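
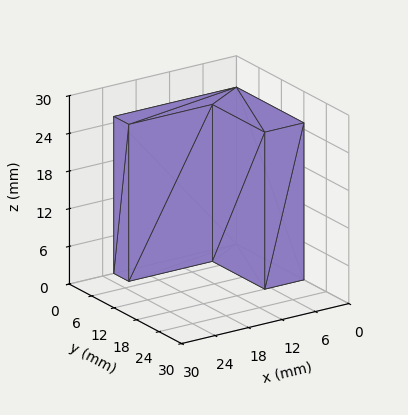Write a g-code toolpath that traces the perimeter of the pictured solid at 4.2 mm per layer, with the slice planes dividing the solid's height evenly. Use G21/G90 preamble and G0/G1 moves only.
Reading the render: the shape is an L-shaped prism: outer 22 × 18 mm, arm thicknesses ≈ 4 mm (horizontal) and 7 mm (vertical), extruded 25 mm in z (dimensions read to the nearest mm from the axis ticks). For the g-code, the solid's height is divided into equal slices at the stated Δz and each level perimeter traced with G1 moves after a G0 lift.

; perimeter-only toolpath
G21 ; units = mm
G90 ; absolute positioning
G28 ; home
; layer 1
G0 Z4.2
G0 X0.0 Y0.0
G1 X22.0 Y0.0
G1 X22.0 Y4.0
G1 X7.0 Y4.0
G1 X7.0 Y18.0
G1 X0.0 Y18.0
G1 X0.0 Y0.0
; layer 2
G0 Z8.3
G0 X0.0 Y0.0
G1 X22.0 Y0.0
G1 X22.0 Y4.0
G1 X7.0 Y4.0
G1 X7.0 Y18.0
G1 X0.0 Y18.0
G1 X0.0 Y0.0
; layer 3
G0 Z12.5
G0 X0.0 Y0.0
G1 X22.0 Y0.0
G1 X22.0 Y4.0
G1 X7.0 Y4.0
G1 X7.0 Y18.0
G1 X0.0 Y18.0
G1 X0.0 Y0.0
; layer 4
G0 Z16.7
G0 X0.0 Y0.0
G1 X22.0 Y0.0
G1 X22.0 Y4.0
G1 X7.0 Y4.0
G1 X7.0 Y18.0
G1 X0.0 Y18.0
G1 X0.0 Y0.0
; layer 5
G0 Z20.8
G0 X0.0 Y0.0
G1 X22.0 Y0.0
G1 X22.0 Y4.0
G1 X7.0 Y4.0
G1 X7.0 Y18.0
G1 X0.0 Y18.0
G1 X0.0 Y0.0
; layer 6
G0 Z25.0
G0 X0.0 Y0.0
G1 X22.0 Y0.0
G1 X22.0 Y4.0
G1 X7.0 Y4.0
G1 X7.0 Y18.0
G1 X0.0 Y18.0
G1 X0.0 Y0.0
M2 ; end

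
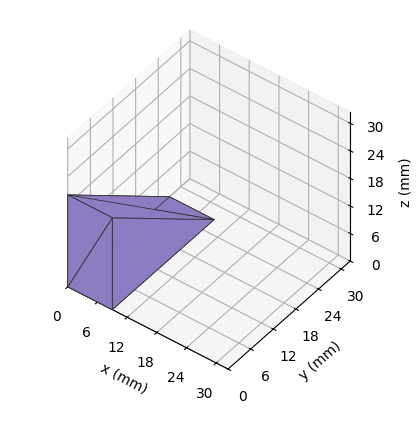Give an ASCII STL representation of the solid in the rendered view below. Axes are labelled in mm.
Reading the render: the shape is a wedge (ramp): 9 × 27 mm base, rising to 20 mm along the y=0 edge and sloping linearly to z=0 at y=27 (dimensions read to the nearest mm from the axis ticks). For the STL, each face is triangulated and given an outward normal.

solid part
  facet normal 0.0000 0.0000 -1.0000
    outer loop
      vertex 9.00 27.00 0.00
      vertex 9.00 0.00 0.00
      vertex 0.00 0.00 0.00
    endloop
  endfacet
  facet normal 0.0000 0.0000 -1.0000
    outer loop
      vertex 0.00 27.00 0.00
      vertex 9.00 27.00 0.00
      vertex 0.00 0.00 0.00
    endloop
  endfacet
  facet normal 0.0000 -1.0000 0.0000
    outer loop
      vertex 0.00 0.00 0.00
      vertex 9.00 0.00 0.00
      vertex 9.00 0.00 20.00
    endloop
  endfacet
  facet normal 0.0000 -1.0000 0.0000
    outer loop
      vertex 0.00 0.00 0.00
      vertex 9.00 0.00 20.00
      vertex 0.00 0.00 20.00
    endloop
  endfacet
  facet normal 0.0000 0.5952 0.8036
    outer loop
      vertex 0.00 0.00 20.00
      vertex 9.00 0.00 20.00
      vertex 9.00 27.00 0.00
    endloop
  endfacet
  facet normal 0.0000 0.5952 0.8036
    outer loop
      vertex 0.00 0.00 20.00
      vertex 9.00 27.00 0.00
      vertex 0.00 27.00 0.00
    endloop
  endfacet
  facet normal -1.0000 0.0000 0.0000
    outer loop
      vertex 0.00 0.00 20.00
      vertex 0.00 27.00 0.00
      vertex 0.00 0.00 0.00
    endloop
  endfacet
  facet normal 1.0000 0.0000 0.0000
    outer loop
      vertex 9.00 0.00 0.00
      vertex 9.00 27.00 0.00
      vertex 9.00 0.00 20.00
    endloop
  endfacet
endsolid part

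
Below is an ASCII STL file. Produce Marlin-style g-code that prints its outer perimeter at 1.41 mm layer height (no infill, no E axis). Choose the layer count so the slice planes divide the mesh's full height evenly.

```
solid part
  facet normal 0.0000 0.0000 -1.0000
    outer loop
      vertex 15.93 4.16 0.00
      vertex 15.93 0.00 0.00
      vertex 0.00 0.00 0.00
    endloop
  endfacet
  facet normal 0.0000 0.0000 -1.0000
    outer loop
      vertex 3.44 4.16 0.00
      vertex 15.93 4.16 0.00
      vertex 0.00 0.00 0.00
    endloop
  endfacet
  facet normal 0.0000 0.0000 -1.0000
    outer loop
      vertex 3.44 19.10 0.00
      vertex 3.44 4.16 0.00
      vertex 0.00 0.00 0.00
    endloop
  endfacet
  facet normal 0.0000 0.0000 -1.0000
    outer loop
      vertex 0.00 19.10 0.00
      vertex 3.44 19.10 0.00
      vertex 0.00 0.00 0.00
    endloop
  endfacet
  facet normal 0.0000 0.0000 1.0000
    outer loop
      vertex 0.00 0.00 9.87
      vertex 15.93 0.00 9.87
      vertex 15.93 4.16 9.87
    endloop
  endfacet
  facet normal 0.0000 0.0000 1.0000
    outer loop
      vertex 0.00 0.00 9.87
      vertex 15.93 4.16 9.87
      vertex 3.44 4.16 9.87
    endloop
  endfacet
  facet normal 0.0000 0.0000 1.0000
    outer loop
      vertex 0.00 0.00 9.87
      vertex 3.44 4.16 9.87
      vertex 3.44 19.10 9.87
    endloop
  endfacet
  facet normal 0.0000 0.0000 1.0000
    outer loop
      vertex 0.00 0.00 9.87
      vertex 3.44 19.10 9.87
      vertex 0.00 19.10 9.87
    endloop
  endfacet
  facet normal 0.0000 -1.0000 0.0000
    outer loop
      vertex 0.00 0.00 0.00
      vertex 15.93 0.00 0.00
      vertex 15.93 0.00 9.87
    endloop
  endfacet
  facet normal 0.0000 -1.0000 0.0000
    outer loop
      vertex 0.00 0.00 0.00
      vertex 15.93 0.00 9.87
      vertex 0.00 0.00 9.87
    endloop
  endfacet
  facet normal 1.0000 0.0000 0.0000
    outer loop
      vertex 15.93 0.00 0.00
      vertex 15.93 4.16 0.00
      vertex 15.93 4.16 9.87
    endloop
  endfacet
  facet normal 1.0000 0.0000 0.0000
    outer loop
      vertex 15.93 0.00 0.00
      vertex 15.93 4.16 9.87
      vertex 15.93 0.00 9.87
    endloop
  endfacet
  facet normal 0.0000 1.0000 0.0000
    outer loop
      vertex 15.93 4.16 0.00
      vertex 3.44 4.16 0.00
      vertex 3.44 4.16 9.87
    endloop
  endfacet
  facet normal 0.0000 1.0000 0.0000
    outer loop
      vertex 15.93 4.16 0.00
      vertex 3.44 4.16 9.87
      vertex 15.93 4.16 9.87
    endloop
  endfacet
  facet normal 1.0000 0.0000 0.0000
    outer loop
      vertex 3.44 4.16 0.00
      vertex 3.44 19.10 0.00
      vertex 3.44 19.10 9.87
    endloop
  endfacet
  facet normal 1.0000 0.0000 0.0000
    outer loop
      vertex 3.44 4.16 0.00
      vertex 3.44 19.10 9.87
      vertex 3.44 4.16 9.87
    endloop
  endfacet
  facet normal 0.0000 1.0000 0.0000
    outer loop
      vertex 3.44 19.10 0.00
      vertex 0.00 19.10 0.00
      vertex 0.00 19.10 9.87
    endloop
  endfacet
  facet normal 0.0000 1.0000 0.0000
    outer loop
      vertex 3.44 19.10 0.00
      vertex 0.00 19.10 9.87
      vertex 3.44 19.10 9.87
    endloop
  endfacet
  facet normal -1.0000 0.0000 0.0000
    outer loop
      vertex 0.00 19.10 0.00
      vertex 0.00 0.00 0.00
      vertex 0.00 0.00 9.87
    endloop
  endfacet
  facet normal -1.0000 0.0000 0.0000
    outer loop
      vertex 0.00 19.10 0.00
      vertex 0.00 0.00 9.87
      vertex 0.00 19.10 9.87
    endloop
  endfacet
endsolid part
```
; perimeter-only toolpath
G21 ; units = mm
G90 ; absolute positioning
G28 ; home
; layer 1
G0 Z1.41
G0 X0.00 Y0.00
G1 X15.93 Y0.00
G1 X15.93 Y4.16
G1 X3.44 Y4.16
G1 X3.44 Y19.10
G1 X0.00 Y19.10
G1 X0.00 Y0.00
; layer 2
G0 Z2.82
G0 X0.00 Y0.00
G1 X15.93 Y0.00
G1 X15.93 Y4.16
G1 X3.44 Y4.16
G1 X3.44 Y19.10
G1 X0.00 Y19.10
G1 X0.00 Y0.00
; layer 3
G0 Z4.23
G0 X0.00 Y0.00
G1 X15.93 Y0.00
G1 X15.93 Y4.16
G1 X3.44 Y4.16
G1 X3.44 Y19.10
G1 X0.00 Y19.10
G1 X0.00 Y0.00
; layer 4
G0 Z5.64
G0 X0.00 Y0.00
G1 X15.93 Y0.00
G1 X15.93 Y4.16
G1 X3.44 Y4.16
G1 X3.44 Y19.10
G1 X0.00 Y19.10
G1 X0.00 Y0.00
; layer 5
G0 Z7.05
G0 X0.00 Y0.00
G1 X15.93 Y0.00
G1 X15.93 Y4.16
G1 X3.44 Y4.16
G1 X3.44 Y19.10
G1 X0.00 Y19.10
G1 X0.00 Y0.00
; layer 6
G0 Z8.46
G0 X0.00 Y0.00
G1 X15.93 Y0.00
G1 X15.93 Y4.16
G1 X3.44 Y4.16
G1 X3.44 Y19.10
G1 X0.00 Y19.10
G1 X0.00 Y0.00
; layer 7
G0 Z9.87
G0 X0.00 Y0.00
G1 X15.93 Y0.00
G1 X15.93 Y4.16
G1 X3.44 Y4.16
G1 X3.44 Y19.10
G1 X0.00 Y19.10
G1 X0.00 Y0.00
M2 ; end

The solid is an L-shaped prism: outer 15.9 × 19.1 mm, arm thicknesses ≈ 4.16 mm (horizontal) and 3.44 mm (vertical), extruded 9.87 mm in z. Slicing at Δz = 1.41 mm — 7 equal slices spanning the solid's height, so layer i sits at z = i·h/7 — gives 7 non-empty perimeters. Each is a 6-segment closed polygon; G0 lifts to the layer z and rapids to the start vertex, then G1 traces the edges.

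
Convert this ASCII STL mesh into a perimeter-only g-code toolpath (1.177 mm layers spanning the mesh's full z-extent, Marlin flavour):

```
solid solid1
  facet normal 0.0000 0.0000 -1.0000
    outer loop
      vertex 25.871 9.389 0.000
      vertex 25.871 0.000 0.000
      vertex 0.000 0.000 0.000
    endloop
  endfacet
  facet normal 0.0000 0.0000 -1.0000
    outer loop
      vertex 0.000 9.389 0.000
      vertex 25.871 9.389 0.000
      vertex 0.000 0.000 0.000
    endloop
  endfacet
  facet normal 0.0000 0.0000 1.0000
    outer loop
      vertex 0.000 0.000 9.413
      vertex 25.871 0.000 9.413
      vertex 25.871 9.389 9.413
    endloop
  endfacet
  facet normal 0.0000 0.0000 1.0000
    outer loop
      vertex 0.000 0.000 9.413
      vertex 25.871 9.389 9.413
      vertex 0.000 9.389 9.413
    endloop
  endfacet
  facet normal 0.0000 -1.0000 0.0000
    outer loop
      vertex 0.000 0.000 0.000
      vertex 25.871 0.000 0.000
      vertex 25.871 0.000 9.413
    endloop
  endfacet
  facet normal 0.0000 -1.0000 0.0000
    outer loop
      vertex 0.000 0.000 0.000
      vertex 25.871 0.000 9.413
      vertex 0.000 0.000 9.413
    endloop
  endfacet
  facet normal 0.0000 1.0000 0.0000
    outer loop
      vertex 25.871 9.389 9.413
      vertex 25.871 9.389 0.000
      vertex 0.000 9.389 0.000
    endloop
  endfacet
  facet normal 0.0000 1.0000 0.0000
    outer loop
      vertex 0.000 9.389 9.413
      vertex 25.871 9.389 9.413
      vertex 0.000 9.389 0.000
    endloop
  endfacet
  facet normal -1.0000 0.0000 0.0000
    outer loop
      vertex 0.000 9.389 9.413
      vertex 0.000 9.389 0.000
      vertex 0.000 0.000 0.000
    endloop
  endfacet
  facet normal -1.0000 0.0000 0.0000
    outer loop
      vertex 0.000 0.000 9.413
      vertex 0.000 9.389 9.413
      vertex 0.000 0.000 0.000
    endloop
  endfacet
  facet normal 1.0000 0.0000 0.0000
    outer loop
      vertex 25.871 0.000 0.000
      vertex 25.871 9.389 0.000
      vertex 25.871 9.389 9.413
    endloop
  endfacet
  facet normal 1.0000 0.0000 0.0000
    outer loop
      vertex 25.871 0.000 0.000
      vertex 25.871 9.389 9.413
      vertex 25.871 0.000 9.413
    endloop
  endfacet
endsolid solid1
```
; perimeter-only toolpath
G21 ; units = mm
G90 ; absolute positioning
G28 ; home
; layer 1
G0 Z1.177
G0 X0.000 Y0.000
G1 X25.871 Y0.000
G1 X25.871 Y9.389
G1 X0.000 Y9.389
G1 X0.000 Y0.000
; layer 2
G0 Z2.353
G0 X0.000 Y0.000
G1 X25.871 Y0.000
G1 X25.871 Y9.389
G1 X0.000 Y9.389
G1 X0.000 Y0.000
; layer 3
G0 Z3.530
G0 X0.000 Y0.000
G1 X25.871 Y0.000
G1 X25.871 Y9.389
G1 X0.000 Y9.389
G1 X0.000 Y0.000
; layer 4
G0 Z4.707
G0 X0.000 Y0.000
G1 X25.871 Y0.000
G1 X25.871 Y9.389
G1 X0.000 Y9.389
G1 X0.000 Y0.000
; layer 5
G0 Z5.883
G0 X0.000 Y0.000
G1 X25.871 Y0.000
G1 X25.871 Y9.389
G1 X0.000 Y9.389
G1 X0.000 Y0.000
; layer 6
G0 Z7.060
G0 X0.000 Y0.000
G1 X25.871 Y0.000
G1 X25.871 Y9.389
G1 X0.000 Y9.389
G1 X0.000 Y0.000
; layer 7
G0 Z8.236
G0 X0.000 Y0.000
G1 X25.871 Y0.000
G1 X25.871 Y9.389
G1 X0.000 Y9.389
G1 X0.000 Y0.000
; layer 8
G0 Z9.413
G0 X0.000 Y0.000
G1 X25.871 Y0.000
G1 X25.871 Y9.389
G1 X0.000 Y9.389
G1 X0.000 Y0.000
M2 ; end

The solid is a rectangular box, roughly 25.9 × 9.39 mm footprint and 9.41 mm tall. Slicing at Δz = 1.177 mm — 8 equal slices spanning the solid's height, so layer i sits at z = i·h/8 — gives 8 non-empty perimeters. Each is a 4-segment closed polygon; G0 lifts to the layer z and rapids to the start vertex, then G1 traces the edges.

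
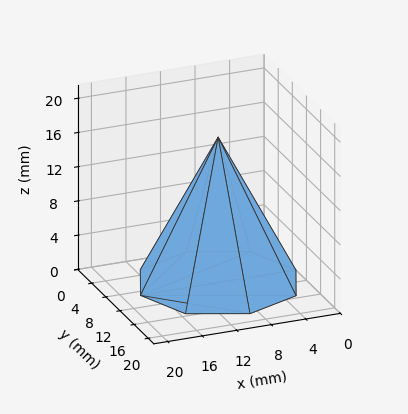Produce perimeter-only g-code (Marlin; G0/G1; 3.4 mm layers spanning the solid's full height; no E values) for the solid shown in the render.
Reading the render: the shape is a regular 8-sided pyramid, base circumscribed radius ≈ 9 mm, apex at z ≈ 17 mm (dimensions read to the nearest mm from the axis ticks). For the g-code, the solid's height is divided into equal slices at the stated Δz and each level perimeter traced with G1 moves after a G0 lift.

; perimeter-only toolpath
G21 ; units = mm
G90 ; absolute positioning
G28 ; home
; layer 1
G0 Z3.4
G0 X16.2 Y9.0
G1 X14.1 Y14.1
G1 X9.0 Y16.2
G1 X3.9 Y14.1
G1 X1.8 Y9.0
G1 X3.9 Y3.9
G1 X9.0 Y1.8
G1 X14.1 Y3.9
G1 X16.2 Y9.0
; layer 2
G0 Z6.8
G0 X14.4 Y9.0
G1 X12.8 Y12.8
G1 X9.0 Y14.4
G1 X5.2 Y12.8
G1 X3.6 Y9.0
G1 X5.2 Y5.2
G1 X9.0 Y3.6
G1 X12.8 Y5.2
G1 X14.4 Y9.0
; layer 3
G0 Z10.2
G0 X12.6 Y9.0
G1 X11.6 Y11.6
G1 X9.0 Y12.6
G1 X6.4 Y11.6
G1 X5.4 Y9.0
G1 X6.4 Y6.4
G1 X9.0 Y5.4
G1 X11.6 Y6.4
G1 X12.6 Y9.0
; layer 4
G0 Z13.6
G0 X10.8 Y9.0
G1 X10.3 Y10.3
G1 X9.0 Y10.8
G1 X7.7 Y10.3
G1 X7.2 Y9.0
G1 X7.7 Y7.7
G1 X9.0 Y7.2
G1 X10.3 Y7.7
G1 X10.8 Y9.0
M2 ; end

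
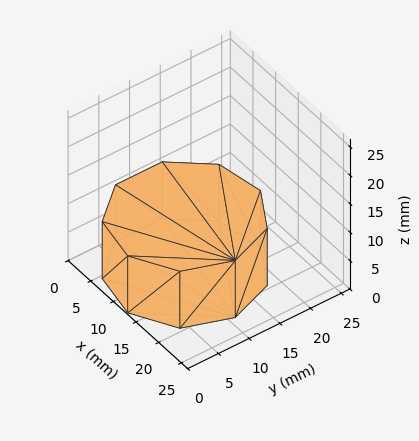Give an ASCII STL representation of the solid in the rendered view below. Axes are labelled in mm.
Reading the render: the shape is a regular 9-sided prism (a cylinder approximated with 9 flat sides), circumscribed radius ≈ 11 mm, height ≈ 10 mm (dimensions read to the nearest mm from the axis ticks). For the STL, each face is triangulated and given an outward normal.

solid part
  facet normal 0.0000 0.0000 -1.0000
    outer loop
      vertex 12.9 21.8 0.0
      vertex 19.4 18.1 0.0
      vertex 22.0 11.0 0.0
    endloop
  endfacet
  facet normal 0.0000 0.0000 -1.0000
    outer loop
      vertex 5.5 20.5 0.0
      vertex 12.9 21.8 0.0
      vertex 22.0 11.0 0.0
    endloop
  endfacet
  facet normal 0.0000 0.0000 -1.0000
    outer loop
      vertex 0.7 14.8 0.0
      vertex 5.5 20.5 0.0
      vertex 22.0 11.0 0.0
    endloop
  endfacet
  facet normal 0.0000 0.0000 -1.0000
    outer loop
      vertex 0.7 7.2 0.0
      vertex 0.7 14.8 0.0
      vertex 22.0 11.0 0.0
    endloop
  endfacet
  facet normal 0.0000 0.0000 -1.0000
    outer loop
      vertex 5.5 1.5 0.0
      vertex 0.7 7.2 0.0
      vertex 22.0 11.0 0.0
    endloop
  endfacet
  facet normal 0.0000 0.0000 -1.0000
    outer loop
      vertex 12.9 0.2 0.0
      vertex 5.5 1.5 0.0
      vertex 22.0 11.0 0.0
    endloop
  endfacet
  facet normal 0.0000 0.0000 -1.0000
    outer loop
      vertex 19.4 3.9 0.0
      vertex 12.9 0.2 0.0
      vertex 22.0 11.0 0.0
    endloop
  endfacet
  facet normal 0.0000 0.0000 1.0000
    outer loop
      vertex 22.0 11.0 10.0
      vertex 19.4 18.1 10.0
      vertex 12.9 21.8 10.0
    endloop
  endfacet
  facet normal 0.0000 0.0000 1.0000
    outer loop
      vertex 22.0 11.0 10.0
      vertex 12.9 21.8 10.0
      vertex 5.5 20.5 10.0
    endloop
  endfacet
  facet normal 0.0000 0.0000 1.0000
    outer loop
      vertex 22.0 11.0 10.0
      vertex 5.5 20.5 10.0
      vertex 0.7 14.8 10.0
    endloop
  endfacet
  facet normal 0.0000 0.0000 1.0000
    outer loop
      vertex 22.0 11.0 10.0
      vertex 0.7 14.8 10.0
      vertex 0.7 7.2 10.0
    endloop
  endfacet
  facet normal 0.0000 0.0000 1.0000
    outer loop
      vertex 22.0 11.0 10.0
      vertex 0.7 7.2 10.0
      vertex 5.5 1.5 10.0
    endloop
  endfacet
  facet normal 0.0000 0.0000 1.0000
    outer loop
      vertex 22.0 11.0 10.0
      vertex 5.5 1.5 10.0
      vertex 12.9 0.2 10.0
    endloop
  endfacet
  facet normal 0.0000 0.0000 1.0000
    outer loop
      vertex 22.0 11.0 10.0
      vertex 12.9 0.2 10.0
      vertex 19.4 3.9 10.0
    endloop
  endfacet
  facet normal 0.9390 0.3439 0.0000
    outer loop
      vertex 22.0 11.0 0.0
      vertex 19.4 18.1 0.0
      vertex 19.4 18.1 10.0
    endloop
  endfacet
  facet normal 0.9390 0.3439 0.0000
    outer loop
      vertex 22.0 11.0 0.0
      vertex 19.4 18.1 10.0
      vertex 22.0 11.0 10.0
    endloop
  endfacet
  facet normal 0.4947 0.8691 0.0000
    outer loop
      vertex 19.4 18.1 0.0
      vertex 12.9 21.8 0.0
      vertex 12.9 21.8 10.0
    endloop
  endfacet
  facet normal 0.4947 0.8691 0.0000
    outer loop
      vertex 19.4 18.1 0.0
      vertex 12.9 21.8 10.0
      vertex 19.4 18.1 10.0
    endloop
  endfacet
  facet normal -0.1730 0.9849 0.0000
    outer loop
      vertex 12.9 21.8 0.0
      vertex 5.5 20.5 0.0
      vertex 5.5 20.5 10.0
    endloop
  endfacet
  facet normal -0.1730 0.9849 0.0000
    outer loop
      vertex 12.9 21.8 0.0
      vertex 5.5 20.5 10.0
      vertex 12.9 21.8 10.0
    endloop
  endfacet
  facet normal -0.7649 0.6441 0.0000
    outer loop
      vertex 5.5 20.5 0.0
      vertex 0.7 14.8 0.0
      vertex 0.7 14.8 10.0
    endloop
  endfacet
  facet normal -0.7649 0.6441 0.0000
    outer loop
      vertex 5.5 20.5 0.0
      vertex 0.7 14.8 10.0
      vertex 5.5 20.5 10.0
    endloop
  endfacet
  facet normal -1.0000 0.0000 0.0000
    outer loop
      vertex 0.7 14.8 0.0
      vertex 0.7 7.2 0.0
      vertex 0.7 7.2 10.0
    endloop
  endfacet
  facet normal -1.0000 0.0000 0.0000
    outer loop
      vertex 0.7 14.8 0.0
      vertex 0.7 7.2 10.0
      vertex 0.7 14.8 10.0
    endloop
  endfacet
  facet normal -0.7649 -0.6441 0.0000
    outer loop
      vertex 0.7 7.2 0.0
      vertex 5.5 1.5 0.0
      vertex 5.5 1.5 10.0
    endloop
  endfacet
  facet normal -0.7649 -0.6441 0.0000
    outer loop
      vertex 0.7 7.2 0.0
      vertex 5.5 1.5 10.0
      vertex 0.7 7.2 10.0
    endloop
  endfacet
  facet normal -0.1730 -0.9849 0.0000
    outer loop
      vertex 5.5 1.5 0.0
      vertex 12.9 0.2 0.0
      vertex 12.9 0.2 10.0
    endloop
  endfacet
  facet normal -0.1730 -0.9849 0.0000
    outer loop
      vertex 5.5 1.5 0.0
      vertex 12.9 0.2 10.0
      vertex 5.5 1.5 10.0
    endloop
  endfacet
  facet normal 0.4947 -0.8691 0.0000
    outer loop
      vertex 12.9 0.2 0.0
      vertex 19.4 3.9 0.0
      vertex 19.4 3.9 10.0
    endloop
  endfacet
  facet normal 0.4947 -0.8691 0.0000
    outer loop
      vertex 12.9 0.2 0.0
      vertex 19.4 3.9 10.0
      vertex 12.9 0.2 10.0
    endloop
  endfacet
  facet normal 0.9390 -0.3439 0.0000
    outer loop
      vertex 19.4 3.9 0.0
      vertex 22.0 11.0 0.0
      vertex 22.0 11.0 10.0
    endloop
  endfacet
  facet normal 0.9390 -0.3439 0.0000
    outer loop
      vertex 19.4 3.9 0.0
      vertex 22.0 11.0 10.0
      vertex 19.4 3.9 10.0
    endloop
  endfacet
endsolid part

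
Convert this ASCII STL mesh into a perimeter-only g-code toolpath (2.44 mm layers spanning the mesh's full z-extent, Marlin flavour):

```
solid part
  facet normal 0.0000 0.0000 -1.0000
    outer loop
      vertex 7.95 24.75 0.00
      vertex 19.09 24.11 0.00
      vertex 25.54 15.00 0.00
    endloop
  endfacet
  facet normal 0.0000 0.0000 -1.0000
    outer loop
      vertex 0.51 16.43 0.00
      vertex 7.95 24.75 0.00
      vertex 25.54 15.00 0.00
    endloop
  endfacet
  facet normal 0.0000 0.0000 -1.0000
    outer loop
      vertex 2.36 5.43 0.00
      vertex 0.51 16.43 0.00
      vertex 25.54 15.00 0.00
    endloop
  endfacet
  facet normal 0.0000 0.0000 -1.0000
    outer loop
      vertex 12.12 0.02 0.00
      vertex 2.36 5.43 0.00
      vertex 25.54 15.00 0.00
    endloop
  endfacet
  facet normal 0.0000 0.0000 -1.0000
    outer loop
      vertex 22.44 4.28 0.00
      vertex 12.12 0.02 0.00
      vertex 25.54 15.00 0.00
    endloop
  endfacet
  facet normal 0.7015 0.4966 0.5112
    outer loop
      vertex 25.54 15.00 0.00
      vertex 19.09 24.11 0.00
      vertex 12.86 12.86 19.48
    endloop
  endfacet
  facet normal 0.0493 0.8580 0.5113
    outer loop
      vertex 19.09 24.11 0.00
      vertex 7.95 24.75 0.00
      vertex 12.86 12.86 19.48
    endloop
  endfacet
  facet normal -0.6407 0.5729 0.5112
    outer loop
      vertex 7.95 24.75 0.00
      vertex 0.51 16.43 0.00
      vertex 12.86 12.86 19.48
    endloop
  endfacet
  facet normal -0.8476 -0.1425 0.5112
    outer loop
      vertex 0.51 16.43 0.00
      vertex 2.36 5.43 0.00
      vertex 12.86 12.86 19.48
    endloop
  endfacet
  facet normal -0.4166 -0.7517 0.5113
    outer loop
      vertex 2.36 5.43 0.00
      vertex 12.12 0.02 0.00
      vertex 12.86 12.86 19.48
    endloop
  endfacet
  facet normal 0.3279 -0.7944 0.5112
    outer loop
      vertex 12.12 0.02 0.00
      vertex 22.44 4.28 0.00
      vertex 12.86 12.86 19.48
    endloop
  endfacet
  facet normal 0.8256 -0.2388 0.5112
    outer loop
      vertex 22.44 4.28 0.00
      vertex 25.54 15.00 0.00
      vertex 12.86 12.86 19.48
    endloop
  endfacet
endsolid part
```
; perimeter-only toolpath
G21 ; units = mm
G90 ; absolute positioning
G28 ; home
; layer 1
G0 Z2.44
G0 X23.95 Y14.73
G1 X18.31 Y22.70
G1 X8.56 Y23.26
G1 X2.05 Y15.98
G1 X3.67 Y6.36
G1 X12.21 Y1.62
G1 X21.24 Y5.35
G1 X23.95 Y14.73
; layer 2
G0 Z4.87
G0 X22.37 Y14.46
G1 X17.53 Y21.30
G1 X9.18 Y21.78
G1 X3.60 Y15.54
G1 X4.98 Y7.29
G1 X12.30 Y3.23
G1 X20.05 Y6.42
G1 X22.37 Y14.46
; layer 3
G0 Z7.30
G0 X20.78 Y14.20
G1 X16.75 Y19.89
G1 X9.79 Y20.29
G1 X5.14 Y15.09
G1 X6.30 Y8.22
G1 X12.40 Y4.83
G1 X18.85 Y7.50
G1 X20.78 Y14.20
; layer 4
G0 Z9.74
G0 X19.20 Y13.93
G1 X15.97 Y18.48
G1 X10.40 Y18.80
G1 X6.68 Y14.64
G1 X7.61 Y9.14
G1 X12.49 Y6.44
G1 X17.65 Y8.57
G1 X19.20 Y13.93
; layer 5
G0 Z12.18
G0 X17.62 Y13.66
G1 X15.20 Y17.08
G1 X11.02 Y17.32
G1 X8.23 Y14.20
G1 X8.92 Y10.07
G1 X12.58 Y8.04
G1 X16.45 Y9.64
G1 X17.62 Y13.66
; layer 6
G0 Z14.61
G0 X16.03 Y13.39
G1 X14.42 Y15.67
G1 X11.63 Y15.83
G1 X9.77 Y13.75
G1 X10.23 Y11.00
G1 X12.67 Y9.65
G1 X15.25 Y10.71
G1 X16.03 Y13.39
; layer 7
G0 Z17.05
G0 X14.44 Y13.13
G1 X13.64 Y14.27
G1 X12.25 Y14.35
G1 X11.32 Y13.31
G1 X11.55 Y11.93
G1 X12.77 Y11.26
G1 X14.06 Y11.79
G1 X14.44 Y13.13
M2 ; end

The solid is a regular 7-sided pyramid, base circumscribed radius ≈ 12.9 mm, apex at z ≈ 19.5 mm. Slicing at Δz = 2.44 mm — 8 equal slices spanning the solid's height, so layer i sits at z = i·h/8 — gives 7 non-empty perimeters. Each is a 7-segment closed polygon; G0 lifts to the layer z and rapids to the start vertex, then G1 traces the edges. The cross-section shrinks linearly with z (the slice at the apex is degenerate and omitted).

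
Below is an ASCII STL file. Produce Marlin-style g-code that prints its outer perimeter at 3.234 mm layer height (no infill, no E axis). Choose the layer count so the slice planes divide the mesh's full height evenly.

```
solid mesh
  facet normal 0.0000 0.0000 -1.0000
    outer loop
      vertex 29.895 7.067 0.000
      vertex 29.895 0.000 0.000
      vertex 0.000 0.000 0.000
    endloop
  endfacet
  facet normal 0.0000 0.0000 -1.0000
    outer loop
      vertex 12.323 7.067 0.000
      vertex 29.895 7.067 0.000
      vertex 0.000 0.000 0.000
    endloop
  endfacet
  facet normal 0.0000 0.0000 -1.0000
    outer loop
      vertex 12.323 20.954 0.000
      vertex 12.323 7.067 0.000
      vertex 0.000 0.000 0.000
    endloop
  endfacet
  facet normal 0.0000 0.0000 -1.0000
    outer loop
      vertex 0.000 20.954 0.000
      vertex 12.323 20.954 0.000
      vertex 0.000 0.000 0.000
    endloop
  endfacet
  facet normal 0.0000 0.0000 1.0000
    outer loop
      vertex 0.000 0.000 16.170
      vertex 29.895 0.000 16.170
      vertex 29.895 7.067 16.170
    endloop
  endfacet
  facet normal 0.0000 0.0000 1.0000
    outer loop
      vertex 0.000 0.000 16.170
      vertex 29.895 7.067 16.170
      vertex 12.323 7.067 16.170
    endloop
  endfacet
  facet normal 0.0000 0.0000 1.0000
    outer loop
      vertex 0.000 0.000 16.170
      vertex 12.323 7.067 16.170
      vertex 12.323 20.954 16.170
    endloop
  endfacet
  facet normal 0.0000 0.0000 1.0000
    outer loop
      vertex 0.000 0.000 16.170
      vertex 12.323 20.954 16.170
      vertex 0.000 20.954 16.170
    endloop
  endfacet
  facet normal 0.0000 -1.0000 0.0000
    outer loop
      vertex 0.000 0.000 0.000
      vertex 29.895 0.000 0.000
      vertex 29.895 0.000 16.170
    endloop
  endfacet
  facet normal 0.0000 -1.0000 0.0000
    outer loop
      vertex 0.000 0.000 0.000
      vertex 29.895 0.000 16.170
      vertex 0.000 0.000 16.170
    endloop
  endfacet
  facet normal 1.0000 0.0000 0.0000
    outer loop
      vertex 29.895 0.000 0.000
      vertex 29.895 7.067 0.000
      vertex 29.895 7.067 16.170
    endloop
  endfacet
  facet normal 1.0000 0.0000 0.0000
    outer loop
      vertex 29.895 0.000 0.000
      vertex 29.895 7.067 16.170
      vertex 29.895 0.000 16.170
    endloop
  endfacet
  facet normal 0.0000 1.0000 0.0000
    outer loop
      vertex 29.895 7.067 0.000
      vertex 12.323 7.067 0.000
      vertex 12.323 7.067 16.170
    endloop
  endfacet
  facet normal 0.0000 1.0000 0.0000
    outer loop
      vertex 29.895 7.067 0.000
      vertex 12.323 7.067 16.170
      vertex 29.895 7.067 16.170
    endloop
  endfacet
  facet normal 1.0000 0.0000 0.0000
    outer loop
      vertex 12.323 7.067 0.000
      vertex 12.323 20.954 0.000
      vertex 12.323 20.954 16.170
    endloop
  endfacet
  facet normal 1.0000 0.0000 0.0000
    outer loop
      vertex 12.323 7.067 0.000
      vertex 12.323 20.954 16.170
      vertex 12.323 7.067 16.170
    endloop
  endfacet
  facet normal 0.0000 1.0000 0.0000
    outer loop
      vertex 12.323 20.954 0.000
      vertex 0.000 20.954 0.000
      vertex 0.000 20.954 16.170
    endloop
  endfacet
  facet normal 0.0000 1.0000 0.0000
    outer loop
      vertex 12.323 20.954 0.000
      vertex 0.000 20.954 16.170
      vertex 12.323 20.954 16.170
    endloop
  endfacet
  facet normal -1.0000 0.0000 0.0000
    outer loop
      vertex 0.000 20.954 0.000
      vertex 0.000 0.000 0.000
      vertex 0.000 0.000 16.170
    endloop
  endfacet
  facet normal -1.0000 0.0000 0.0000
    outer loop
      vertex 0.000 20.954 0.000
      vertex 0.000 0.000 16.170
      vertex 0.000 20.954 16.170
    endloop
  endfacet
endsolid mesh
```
; perimeter-only toolpath
G21 ; units = mm
G90 ; absolute positioning
G28 ; home
; layer 1
G0 Z3.234
G0 X0.000 Y0.000
G1 X29.895 Y0.000
G1 X29.895 Y7.067
G1 X12.323 Y7.067
G1 X12.323 Y20.954
G1 X0.000 Y20.954
G1 X0.000 Y0.000
; layer 2
G0 Z6.468
G0 X0.000 Y0.000
G1 X29.895 Y0.000
G1 X29.895 Y7.067
G1 X12.323 Y7.067
G1 X12.323 Y20.954
G1 X0.000 Y20.954
G1 X0.000 Y0.000
; layer 3
G0 Z9.702
G0 X0.000 Y0.000
G1 X29.895 Y0.000
G1 X29.895 Y7.067
G1 X12.323 Y7.067
G1 X12.323 Y20.954
G1 X0.000 Y20.954
G1 X0.000 Y0.000
; layer 4
G0 Z12.936
G0 X0.000 Y0.000
G1 X29.895 Y0.000
G1 X29.895 Y7.067
G1 X12.323 Y7.067
G1 X12.323 Y20.954
G1 X0.000 Y20.954
G1 X0.000 Y0.000
; layer 5
G0 Z16.170
G0 X0.000 Y0.000
G1 X29.895 Y0.000
G1 X29.895 Y7.067
G1 X12.323 Y7.067
G1 X12.323 Y20.954
G1 X0.000 Y20.954
G1 X0.000 Y0.000
M2 ; end

The solid is an L-shaped prism: outer 29.9 × 21 mm, arm thicknesses ≈ 7.07 mm (horizontal) and 12.3 mm (vertical), extruded 16.2 mm in z. Slicing at Δz = 3.234 mm — 5 equal slices spanning the solid's height, so layer i sits at z = i·h/5 — gives 5 non-empty perimeters. Each is a 6-segment closed polygon; G0 lifts to the layer z and rapids to the start vertex, then G1 traces the edges.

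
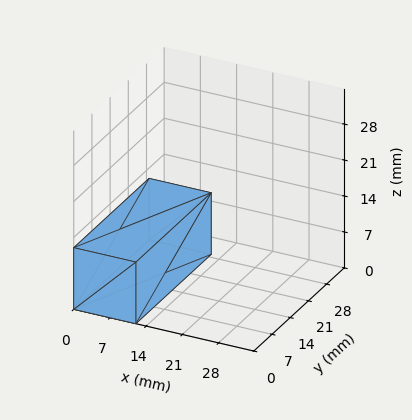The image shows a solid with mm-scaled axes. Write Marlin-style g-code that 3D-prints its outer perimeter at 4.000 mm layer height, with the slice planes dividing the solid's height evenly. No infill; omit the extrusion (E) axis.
Reading the render: the shape is a rectangular box, roughly 12 × 29 mm footprint and 12 mm tall (dimensions read to the nearest mm from the axis ticks). For the g-code, the solid's height is divided into equal slices at the stated Δz and each level perimeter traced with G1 moves after a G0 lift.

; perimeter-only toolpath
G21 ; units = mm
G90 ; absolute positioning
G28 ; home
; layer 1
G0 Z4.000
G0 X0.000 Y0.000
G1 X12.000 Y0.000
G1 X12.000 Y29.000
G1 X0.000 Y29.000
G1 X0.000 Y0.000
; layer 2
G0 Z8.000
G0 X0.000 Y0.000
G1 X12.000 Y0.000
G1 X12.000 Y29.000
G1 X0.000 Y29.000
G1 X0.000 Y0.000
; layer 3
G0 Z12.000
G0 X0.000 Y0.000
G1 X12.000 Y0.000
G1 X12.000 Y29.000
G1 X0.000 Y29.000
G1 X0.000 Y0.000
M2 ; end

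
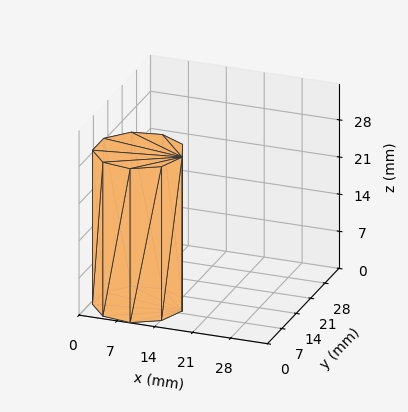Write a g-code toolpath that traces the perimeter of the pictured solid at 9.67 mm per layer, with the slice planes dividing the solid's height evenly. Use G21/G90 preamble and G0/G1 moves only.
Reading the render: the shape is a regular 9-sided prism (a cylinder approximated with 9 flat sides), circumscribed radius ≈ 8 mm, height ≈ 29 mm (dimensions read to the nearest mm from the axis ticks). For the g-code, the solid's height is divided into equal slices at the stated Δz and each level perimeter traced with G1 moves after a G0 lift.

; perimeter-only toolpath
G21 ; units = mm
G90 ; absolute positioning
G28 ; home
; layer 1
G0 Z9.67
G0 X16.00 Y8.00
G1 X14.13 Y13.14
G1 X9.39 Y15.88
G1 X4.00 Y14.93
G1 X0.48 Y10.74
G1 X0.48 Y5.26
G1 X4.00 Y1.07
G1 X9.39 Y0.12
G1 X14.13 Y2.86
G1 X16.00 Y8.00
; layer 2
G0 Z19.33
G0 X16.00 Y8.00
G1 X14.13 Y13.14
G1 X9.39 Y15.88
G1 X4.00 Y14.93
G1 X0.48 Y10.74
G1 X0.48 Y5.26
G1 X4.00 Y1.07
G1 X9.39 Y0.12
G1 X14.13 Y2.86
G1 X16.00 Y8.00
; layer 3
G0 Z29.00
G0 X16.00 Y8.00
G1 X14.13 Y13.14
G1 X9.39 Y15.88
G1 X4.00 Y14.93
G1 X0.48 Y10.74
G1 X0.48 Y5.26
G1 X4.00 Y1.07
G1 X9.39 Y0.12
G1 X14.13 Y2.86
G1 X16.00 Y8.00
M2 ; end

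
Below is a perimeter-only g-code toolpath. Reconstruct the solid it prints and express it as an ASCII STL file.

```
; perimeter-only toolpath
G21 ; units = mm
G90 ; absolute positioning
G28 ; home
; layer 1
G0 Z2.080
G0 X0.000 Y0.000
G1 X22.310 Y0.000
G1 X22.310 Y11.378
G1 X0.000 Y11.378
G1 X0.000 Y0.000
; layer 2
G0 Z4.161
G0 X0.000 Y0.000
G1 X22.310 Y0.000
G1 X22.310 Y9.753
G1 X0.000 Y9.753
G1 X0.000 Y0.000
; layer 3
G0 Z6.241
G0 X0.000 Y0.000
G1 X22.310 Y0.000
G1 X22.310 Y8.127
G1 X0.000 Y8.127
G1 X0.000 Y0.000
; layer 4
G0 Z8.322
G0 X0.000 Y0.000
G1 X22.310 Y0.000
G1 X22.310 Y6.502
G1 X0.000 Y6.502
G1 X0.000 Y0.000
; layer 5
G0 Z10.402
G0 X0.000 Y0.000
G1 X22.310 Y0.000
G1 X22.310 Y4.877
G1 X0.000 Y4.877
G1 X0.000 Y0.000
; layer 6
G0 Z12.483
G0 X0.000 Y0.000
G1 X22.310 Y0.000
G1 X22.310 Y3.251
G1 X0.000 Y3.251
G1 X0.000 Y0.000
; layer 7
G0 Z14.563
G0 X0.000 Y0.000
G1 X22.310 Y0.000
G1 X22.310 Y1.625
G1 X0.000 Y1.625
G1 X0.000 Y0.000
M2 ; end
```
solid part
  facet normal 0.0000 0.0000 -1.0000
    outer loop
      vertex 22.310 13.004 0.000
      vertex 22.310 0.000 0.000
      vertex 0.000 0.000 0.000
    endloop
  endfacet
  facet normal 0.0000 0.0000 -1.0000
    outer loop
      vertex 0.000 13.004 0.000
      vertex 22.310 13.004 0.000
      vertex 0.000 0.000 0.000
    endloop
  endfacet
  facet normal 0.0000 -1.0000 0.0000
    outer loop
      vertex 0.000 0.000 0.000
      vertex 22.310 0.000 0.000
      vertex 22.310 0.000 16.644
    endloop
  endfacet
  facet normal 0.0000 -1.0000 0.0000
    outer loop
      vertex 0.000 0.000 0.000
      vertex 22.310 0.000 16.644
      vertex 0.000 0.000 16.644
    endloop
  endfacet
  facet normal 0.0000 0.7880 0.6157
    outer loop
      vertex 0.000 0.000 16.644
      vertex 22.310 0.000 16.644
      vertex 22.310 13.004 0.000
    endloop
  endfacet
  facet normal 0.0000 0.7880 0.6157
    outer loop
      vertex 0.000 0.000 16.644
      vertex 22.310 13.004 0.000
      vertex 0.000 13.004 0.000
    endloop
  endfacet
  facet normal -1.0000 0.0000 0.0000
    outer loop
      vertex 0.000 0.000 16.644
      vertex 0.000 13.004 0.000
      vertex 0.000 0.000 0.000
    endloop
  endfacet
  facet normal 1.0000 0.0000 0.0000
    outer loop
      vertex 22.310 0.000 0.000
      vertex 22.310 13.004 0.000
      vertex 22.310 0.000 16.644
    endloop
  endfacet
endsolid part

The G0 Z moves step by Δz≈2.080 mm. The G1 loops shrink linearly with z, so the solid tapers from its base footprint up to z≈16.6. Closing with a flat bottom cap and the tapered top and triangulating gives 8 facets — a wedge (ramp): 22.3 × 13 mm base, rising to 16.6 mm along the y=0 edge and sloping linearly to z=0 at y=13.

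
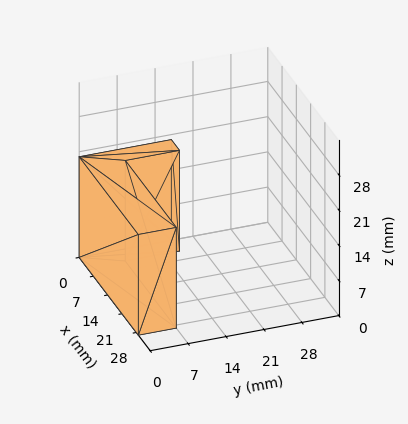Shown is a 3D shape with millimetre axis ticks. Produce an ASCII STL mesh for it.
Reading the render: the shape is an L-shaped prism: outer 29 × 17 mm, arm thicknesses ≈ 7 mm (horizontal) and 4 mm (vertical), extruded 20 mm in z (dimensions read to the nearest mm from the axis ticks). For the STL, each face is triangulated and given an outward normal.

solid part
  facet normal 0.0000 0.0000 -1.0000
    outer loop
      vertex 29.0 7.0 0.0
      vertex 29.0 0.0 0.0
      vertex 0.0 0.0 0.0
    endloop
  endfacet
  facet normal 0.0000 0.0000 -1.0000
    outer loop
      vertex 4.0 7.0 0.0
      vertex 29.0 7.0 0.0
      vertex 0.0 0.0 0.0
    endloop
  endfacet
  facet normal 0.0000 0.0000 -1.0000
    outer loop
      vertex 4.0 17.0 0.0
      vertex 4.0 7.0 0.0
      vertex 0.0 0.0 0.0
    endloop
  endfacet
  facet normal 0.0000 0.0000 -1.0000
    outer loop
      vertex 0.0 17.0 0.0
      vertex 4.0 17.0 0.0
      vertex 0.0 0.0 0.0
    endloop
  endfacet
  facet normal 0.0000 0.0000 1.0000
    outer loop
      vertex 0.0 0.0 20.0
      vertex 29.0 0.0 20.0
      vertex 29.0 7.0 20.0
    endloop
  endfacet
  facet normal 0.0000 0.0000 1.0000
    outer loop
      vertex 0.0 0.0 20.0
      vertex 29.0 7.0 20.0
      vertex 4.0 7.0 20.0
    endloop
  endfacet
  facet normal 0.0000 0.0000 1.0000
    outer loop
      vertex 0.0 0.0 20.0
      vertex 4.0 7.0 20.0
      vertex 4.0 17.0 20.0
    endloop
  endfacet
  facet normal 0.0000 0.0000 1.0000
    outer loop
      vertex 0.0 0.0 20.0
      vertex 4.0 17.0 20.0
      vertex 0.0 17.0 20.0
    endloop
  endfacet
  facet normal 0.0000 -1.0000 0.0000
    outer loop
      vertex 0.0 0.0 0.0
      vertex 29.0 0.0 0.0
      vertex 29.0 0.0 20.0
    endloop
  endfacet
  facet normal 0.0000 -1.0000 0.0000
    outer loop
      vertex 0.0 0.0 0.0
      vertex 29.0 0.0 20.0
      vertex 0.0 0.0 20.0
    endloop
  endfacet
  facet normal 1.0000 0.0000 0.0000
    outer loop
      vertex 29.0 0.0 0.0
      vertex 29.0 7.0 0.0
      vertex 29.0 7.0 20.0
    endloop
  endfacet
  facet normal 1.0000 0.0000 0.0000
    outer loop
      vertex 29.0 0.0 0.0
      vertex 29.0 7.0 20.0
      vertex 29.0 0.0 20.0
    endloop
  endfacet
  facet normal 0.0000 1.0000 0.0000
    outer loop
      vertex 29.0 7.0 0.0
      vertex 4.0 7.0 0.0
      vertex 4.0 7.0 20.0
    endloop
  endfacet
  facet normal 0.0000 1.0000 0.0000
    outer loop
      vertex 29.0 7.0 0.0
      vertex 4.0 7.0 20.0
      vertex 29.0 7.0 20.0
    endloop
  endfacet
  facet normal 1.0000 0.0000 0.0000
    outer loop
      vertex 4.0 7.0 0.0
      vertex 4.0 17.0 0.0
      vertex 4.0 17.0 20.0
    endloop
  endfacet
  facet normal 1.0000 0.0000 0.0000
    outer loop
      vertex 4.0 7.0 0.0
      vertex 4.0 17.0 20.0
      vertex 4.0 7.0 20.0
    endloop
  endfacet
  facet normal 0.0000 1.0000 0.0000
    outer loop
      vertex 4.0 17.0 0.0
      vertex 0.0 17.0 0.0
      vertex 0.0 17.0 20.0
    endloop
  endfacet
  facet normal 0.0000 1.0000 0.0000
    outer loop
      vertex 4.0 17.0 0.0
      vertex 0.0 17.0 20.0
      vertex 4.0 17.0 20.0
    endloop
  endfacet
  facet normal -1.0000 0.0000 0.0000
    outer loop
      vertex 0.0 17.0 0.0
      vertex 0.0 0.0 0.0
      vertex 0.0 0.0 20.0
    endloop
  endfacet
  facet normal -1.0000 0.0000 0.0000
    outer loop
      vertex 0.0 17.0 0.0
      vertex 0.0 0.0 20.0
      vertex 0.0 17.0 20.0
    endloop
  endfacet
endsolid part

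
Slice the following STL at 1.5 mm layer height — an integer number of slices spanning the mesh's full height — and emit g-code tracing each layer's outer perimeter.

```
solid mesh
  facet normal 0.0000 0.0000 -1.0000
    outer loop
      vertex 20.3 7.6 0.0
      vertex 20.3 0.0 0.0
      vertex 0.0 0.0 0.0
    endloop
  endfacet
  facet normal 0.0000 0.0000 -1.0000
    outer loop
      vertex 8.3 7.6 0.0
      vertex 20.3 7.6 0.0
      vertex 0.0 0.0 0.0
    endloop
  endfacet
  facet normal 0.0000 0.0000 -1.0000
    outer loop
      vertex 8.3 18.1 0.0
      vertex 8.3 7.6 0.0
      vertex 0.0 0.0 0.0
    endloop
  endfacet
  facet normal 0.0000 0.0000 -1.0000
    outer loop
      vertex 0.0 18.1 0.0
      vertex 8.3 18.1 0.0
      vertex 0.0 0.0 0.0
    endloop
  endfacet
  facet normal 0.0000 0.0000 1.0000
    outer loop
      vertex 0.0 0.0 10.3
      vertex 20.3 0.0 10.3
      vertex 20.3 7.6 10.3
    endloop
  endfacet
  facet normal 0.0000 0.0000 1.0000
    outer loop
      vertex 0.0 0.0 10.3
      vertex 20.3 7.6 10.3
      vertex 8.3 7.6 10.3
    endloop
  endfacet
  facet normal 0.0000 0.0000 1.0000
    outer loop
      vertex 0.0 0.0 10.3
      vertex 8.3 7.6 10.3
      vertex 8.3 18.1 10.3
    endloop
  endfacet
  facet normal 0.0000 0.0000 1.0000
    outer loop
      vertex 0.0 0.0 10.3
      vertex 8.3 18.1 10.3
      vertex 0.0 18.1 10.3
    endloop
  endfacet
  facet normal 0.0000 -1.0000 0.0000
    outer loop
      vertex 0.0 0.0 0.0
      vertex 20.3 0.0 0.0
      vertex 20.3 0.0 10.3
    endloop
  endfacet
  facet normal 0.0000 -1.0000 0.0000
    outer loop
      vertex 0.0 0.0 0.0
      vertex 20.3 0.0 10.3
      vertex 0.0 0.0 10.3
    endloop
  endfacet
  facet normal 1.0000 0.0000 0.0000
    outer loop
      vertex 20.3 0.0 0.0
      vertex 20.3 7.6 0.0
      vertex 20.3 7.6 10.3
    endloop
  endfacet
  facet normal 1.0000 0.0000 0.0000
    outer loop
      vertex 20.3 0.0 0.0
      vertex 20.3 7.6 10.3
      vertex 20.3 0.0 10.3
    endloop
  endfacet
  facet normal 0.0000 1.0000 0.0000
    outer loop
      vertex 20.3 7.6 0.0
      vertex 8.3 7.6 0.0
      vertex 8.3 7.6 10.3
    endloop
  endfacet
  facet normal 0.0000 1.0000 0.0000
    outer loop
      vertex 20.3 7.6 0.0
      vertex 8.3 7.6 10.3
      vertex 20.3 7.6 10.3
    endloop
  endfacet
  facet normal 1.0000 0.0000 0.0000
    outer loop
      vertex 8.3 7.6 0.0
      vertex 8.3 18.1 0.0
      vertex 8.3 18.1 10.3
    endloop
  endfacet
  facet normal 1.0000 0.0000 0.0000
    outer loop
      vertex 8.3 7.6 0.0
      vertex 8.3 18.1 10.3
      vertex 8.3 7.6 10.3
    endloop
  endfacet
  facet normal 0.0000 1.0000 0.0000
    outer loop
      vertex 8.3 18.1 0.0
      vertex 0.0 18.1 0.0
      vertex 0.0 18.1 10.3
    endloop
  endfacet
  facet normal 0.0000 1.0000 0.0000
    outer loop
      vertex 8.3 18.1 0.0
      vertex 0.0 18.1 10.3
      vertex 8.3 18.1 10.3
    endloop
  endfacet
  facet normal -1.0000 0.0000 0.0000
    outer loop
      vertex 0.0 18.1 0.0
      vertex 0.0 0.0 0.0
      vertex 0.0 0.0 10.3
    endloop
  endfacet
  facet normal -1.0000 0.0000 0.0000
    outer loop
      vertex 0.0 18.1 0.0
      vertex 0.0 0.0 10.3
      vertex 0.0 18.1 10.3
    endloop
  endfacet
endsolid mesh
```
; perimeter-only toolpath
G21 ; units = mm
G90 ; absolute positioning
G28 ; home
; layer 1
G0 Z1.5
G0 X0.0 Y0.0
G1 X20.3 Y0.0
G1 X20.3 Y7.6
G1 X8.3 Y7.6
G1 X8.3 Y18.1
G1 X0.0 Y18.1
G1 X0.0 Y0.0
; layer 2
G0 Z2.9
G0 X0.0 Y0.0
G1 X20.3 Y0.0
G1 X20.3 Y7.6
G1 X8.3 Y7.6
G1 X8.3 Y18.1
G1 X0.0 Y18.1
G1 X0.0 Y0.0
; layer 3
G0 Z4.4
G0 X0.0 Y0.0
G1 X20.3 Y0.0
G1 X20.3 Y7.6
G1 X8.3 Y7.6
G1 X8.3 Y18.1
G1 X0.0 Y18.1
G1 X0.0 Y0.0
; layer 4
G0 Z5.9
G0 X0.0 Y0.0
G1 X20.3 Y0.0
G1 X20.3 Y7.6
G1 X8.3 Y7.6
G1 X8.3 Y18.1
G1 X0.0 Y18.1
G1 X0.0 Y0.0
; layer 5
G0 Z7.4
G0 X0.0 Y0.0
G1 X20.3 Y0.0
G1 X20.3 Y7.6
G1 X8.3 Y7.6
G1 X8.3 Y18.1
G1 X0.0 Y18.1
G1 X0.0 Y0.0
; layer 6
G0 Z8.8
G0 X0.0 Y0.0
G1 X20.3 Y0.0
G1 X20.3 Y7.6
G1 X8.3 Y7.6
G1 X8.3 Y18.1
G1 X0.0 Y18.1
G1 X0.0 Y0.0
; layer 7
G0 Z10.3
G0 X0.0 Y0.0
G1 X20.3 Y0.0
G1 X20.3 Y7.6
G1 X8.3 Y7.6
G1 X8.3 Y18.1
G1 X0.0 Y18.1
G1 X0.0 Y0.0
M2 ; end

The solid is an L-shaped prism: outer 20.3 × 18.1 mm, arm thicknesses ≈ 7.6 mm (horizontal) and 8.3 mm (vertical), extruded 10.3 mm in z. Slicing at Δz = 1.5 mm — 7 equal slices spanning the solid's height, so layer i sits at z = i·h/7 — gives 7 non-empty perimeters. Each is a 6-segment closed polygon; G0 lifts to the layer z and rapids to the start vertex, then G1 traces the edges.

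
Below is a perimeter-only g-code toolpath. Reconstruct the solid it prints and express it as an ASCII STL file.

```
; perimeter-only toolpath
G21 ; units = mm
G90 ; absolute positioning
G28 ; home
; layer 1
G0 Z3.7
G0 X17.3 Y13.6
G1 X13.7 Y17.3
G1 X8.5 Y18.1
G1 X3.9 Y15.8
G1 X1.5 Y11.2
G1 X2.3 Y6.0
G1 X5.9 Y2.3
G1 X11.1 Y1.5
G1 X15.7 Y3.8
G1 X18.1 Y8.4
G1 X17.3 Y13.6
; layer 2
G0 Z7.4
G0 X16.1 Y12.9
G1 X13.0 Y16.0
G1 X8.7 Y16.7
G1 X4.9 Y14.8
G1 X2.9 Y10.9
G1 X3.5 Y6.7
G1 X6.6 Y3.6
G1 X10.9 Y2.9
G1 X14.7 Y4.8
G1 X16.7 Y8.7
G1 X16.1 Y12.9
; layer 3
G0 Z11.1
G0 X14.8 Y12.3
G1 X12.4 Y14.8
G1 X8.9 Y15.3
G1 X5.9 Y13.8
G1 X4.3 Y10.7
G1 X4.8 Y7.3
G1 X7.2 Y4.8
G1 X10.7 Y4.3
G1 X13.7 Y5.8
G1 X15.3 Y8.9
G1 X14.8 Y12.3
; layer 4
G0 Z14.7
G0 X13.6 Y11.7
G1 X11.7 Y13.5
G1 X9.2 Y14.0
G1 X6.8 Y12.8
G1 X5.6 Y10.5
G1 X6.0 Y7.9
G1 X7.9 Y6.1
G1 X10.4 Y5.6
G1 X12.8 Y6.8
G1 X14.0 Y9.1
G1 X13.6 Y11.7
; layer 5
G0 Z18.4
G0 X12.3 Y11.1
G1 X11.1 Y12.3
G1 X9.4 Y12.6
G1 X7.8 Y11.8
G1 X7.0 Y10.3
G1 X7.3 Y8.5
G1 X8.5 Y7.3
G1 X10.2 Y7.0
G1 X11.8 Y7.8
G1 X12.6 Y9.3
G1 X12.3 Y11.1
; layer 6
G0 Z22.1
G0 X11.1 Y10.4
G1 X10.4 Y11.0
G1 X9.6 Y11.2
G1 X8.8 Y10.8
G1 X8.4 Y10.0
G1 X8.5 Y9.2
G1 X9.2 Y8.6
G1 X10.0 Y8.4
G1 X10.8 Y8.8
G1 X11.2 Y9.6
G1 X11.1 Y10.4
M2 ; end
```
solid part
  facet normal 0.0000 0.0000 -1.0000
    outer loop
      vertex 8.3 19.5 0.0
      vertex 14.3 18.5 0.0
      vertex 18.6 14.2 0.0
    endloop
  endfacet
  facet normal 0.0000 0.0000 -1.0000
    outer loop
      vertex 2.9 16.8 0.0
      vertex 8.3 19.5 0.0
      vertex 18.6 14.2 0.0
    endloop
  endfacet
  facet normal 0.0000 0.0000 -1.0000
    outer loop
      vertex 0.1 11.4 0.0
      vertex 2.9 16.8 0.0
      vertex 18.6 14.2 0.0
    endloop
  endfacet
  facet normal 0.0000 0.0000 -1.0000
    outer loop
      vertex 1.0 5.4 0.0
      vertex 0.1 11.4 0.0
      vertex 18.6 14.2 0.0
    endloop
  endfacet
  facet normal 0.0000 0.0000 -1.0000
    outer loop
      vertex 5.3 1.1 0.0
      vertex 1.0 5.4 0.0
      vertex 18.6 14.2 0.0
    endloop
  endfacet
  facet normal 0.0000 0.0000 -1.0000
    outer loop
      vertex 11.3 0.1 0.0
      vertex 5.3 1.1 0.0
      vertex 18.6 14.2 0.0
    endloop
  endfacet
  facet normal 0.0000 0.0000 -1.0000
    outer loop
      vertex 16.7 2.8 0.0
      vertex 11.3 0.1 0.0
      vertex 18.6 14.2 0.0
    endloop
  endfacet
  facet normal 0.0000 0.0000 -1.0000
    outer loop
      vertex 19.5 8.2 0.0
      vertex 16.7 2.8 0.0
      vertex 18.6 14.2 0.0
    endloop
  endfacet
  facet normal 0.6649 0.6649 0.3402
    outer loop
      vertex 18.6 14.2 0.0
      vertex 14.3 18.5 0.0
      vertex 9.8 9.8 25.8
    endloop
  endfacet
  facet normal 0.1546 0.9277 0.3398
    outer loop
      vertex 14.3 18.5 0.0
      vertex 8.3 19.5 0.0
      vertex 9.8 9.8 25.8
    endloop
  endfacet
  facet normal -0.4205 0.8409 0.3406
    outer loop
      vertex 8.3 19.5 0.0
      vertex 2.9 16.8 0.0
      vertex 9.8 9.8 25.8
    endloop
  endfacet
  facet normal -0.8347 0.4328 0.3406
    outer loop
      vertex 2.9 16.8 0.0
      vertex 0.1 11.4 0.0
      vertex 9.8 9.8 25.8
    endloop
  endfacet
  facet normal -0.9297 -0.1395 0.3409
    outer loop
      vertex 0.1 11.4 0.0
      vertex 1.0 5.4 0.0
      vertex 9.8 9.8 25.8
    endloop
  endfacet
  facet normal -0.6649 -0.6649 0.3402
    outer loop
      vertex 1.0 5.4 0.0
      vertex 5.3 1.1 0.0
      vertex 9.8 9.8 25.8
    endloop
  endfacet
  facet normal -0.1546 -0.9277 0.3398
    outer loop
      vertex 5.3 1.1 0.0
      vertex 11.3 0.1 0.0
      vertex 9.8 9.8 25.8
    endloop
  endfacet
  facet normal 0.4205 -0.8409 0.3406
    outer loop
      vertex 11.3 0.1 0.0
      vertex 16.7 2.8 0.0
      vertex 9.8 9.8 25.8
    endloop
  endfacet
  facet normal 0.8347 -0.4328 0.3406
    outer loop
      vertex 16.7 2.8 0.0
      vertex 19.5 8.2 0.0
      vertex 9.8 9.8 25.8
    endloop
  endfacet
  facet normal 0.9297 0.1395 0.3409
    outer loop
      vertex 19.5 8.2 0.0
      vertex 18.6 14.2 0.0
      vertex 9.8 9.8 25.8
    endloop
  endfacet
endsolid part

The G0 Z moves step by Δz≈3.7 mm. The G1 loops shrink linearly with z, so the solid tapers from its base footprint up to z≈25.8. Closing with a flat bottom cap and the tapered top and triangulating gives 18 facets — a regular 10-sided pyramid, base circumscribed radius ≈ 9.8 mm, apex at z ≈ 25.8 mm.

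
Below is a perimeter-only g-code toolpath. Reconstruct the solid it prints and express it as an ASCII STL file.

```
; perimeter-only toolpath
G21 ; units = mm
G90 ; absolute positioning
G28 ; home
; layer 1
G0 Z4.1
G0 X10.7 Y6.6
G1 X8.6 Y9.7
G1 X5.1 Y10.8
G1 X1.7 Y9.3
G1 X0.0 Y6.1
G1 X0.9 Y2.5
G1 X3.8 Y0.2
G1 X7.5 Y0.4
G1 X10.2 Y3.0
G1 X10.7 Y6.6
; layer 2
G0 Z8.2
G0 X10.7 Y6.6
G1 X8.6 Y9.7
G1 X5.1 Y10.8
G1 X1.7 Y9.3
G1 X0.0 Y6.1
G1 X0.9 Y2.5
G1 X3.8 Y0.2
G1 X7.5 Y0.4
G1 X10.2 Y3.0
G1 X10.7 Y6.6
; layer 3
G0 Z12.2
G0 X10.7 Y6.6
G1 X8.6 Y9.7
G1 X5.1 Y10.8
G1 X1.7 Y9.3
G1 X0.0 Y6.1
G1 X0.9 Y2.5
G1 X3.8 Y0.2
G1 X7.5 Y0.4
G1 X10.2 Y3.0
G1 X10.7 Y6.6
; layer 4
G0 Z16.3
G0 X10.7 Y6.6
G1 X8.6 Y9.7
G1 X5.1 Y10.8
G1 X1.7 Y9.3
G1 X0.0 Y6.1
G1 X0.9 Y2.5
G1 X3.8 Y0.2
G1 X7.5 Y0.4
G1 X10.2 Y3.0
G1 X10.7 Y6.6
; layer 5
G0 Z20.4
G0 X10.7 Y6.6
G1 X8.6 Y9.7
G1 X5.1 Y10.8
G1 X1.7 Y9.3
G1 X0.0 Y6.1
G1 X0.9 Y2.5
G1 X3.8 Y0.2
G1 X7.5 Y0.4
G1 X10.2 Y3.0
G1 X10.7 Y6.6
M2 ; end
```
solid part
  facet normal 0.0000 0.0000 -1.0000
    outer loop
      vertex 5.1 10.8 0.0
      vertex 8.6 9.7 0.0
      vertex 10.7 6.6 0.0
    endloop
  endfacet
  facet normal 0.0000 0.0000 -1.0000
    outer loop
      vertex 1.7 9.3 0.0
      vertex 5.1 10.8 0.0
      vertex 10.7 6.6 0.0
    endloop
  endfacet
  facet normal 0.0000 0.0000 -1.0000
    outer loop
      vertex 0.0 6.1 0.0
      vertex 1.7 9.3 0.0
      vertex 10.7 6.6 0.0
    endloop
  endfacet
  facet normal 0.0000 0.0000 -1.0000
    outer loop
      vertex 0.9 2.5 0.0
      vertex 0.0 6.1 0.0
      vertex 10.7 6.6 0.0
    endloop
  endfacet
  facet normal 0.0000 0.0000 -1.0000
    outer loop
      vertex 3.8 0.2 0.0
      vertex 0.9 2.5 0.0
      vertex 10.7 6.6 0.0
    endloop
  endfacet
  facet normal 0.0000 0.0000 -1.0000
    outer loop
      vertex 7.5 0.4 0.0
      vertex 3.8 0.2 0.0
      vertex 10.7 6.6 0.0
    endloop
  endfacet
  facet normal 0.0000 0.0000 -1.0000
    outer loop
      vertex 10.2 3.0 0.0
      vertex 7.5 0.4 0.0
      vertex 10.7 6.6 0.0
    endloop
  endfacet
  facet normal 0.0000 0.0000 1.0000
    outer loop
      vertex 10.7 6.6 20.4
      vertex 8.6 9.7 20.4
      vertex 5.1 10.8 20.4
    endloop
  endfacet
  facet normal 0.0000 0.0000 1.0000
    outer loop
      vertex 10.7 6.6 20.4
      vertex 5.1 10.8 20.4
      vertex 1.7 9.3 20.4
    endloop
  endfacet
  facet normal 0.0000 0.0000 1.0000
    outer loop
      vertex 10.7 6.6 20.4
      vertex 1.7 9.3 20.4
      vertex 0.0 6.1 20.4
    endloop
  endfacet
  facet normal 0.0000 0.0000 1.0000
    outer loop
      vertex 10.7 6.6 20.4
      vertex 0.0 6.1 20.4
      vertex 0.9 2.5 20.4
    endloop
  endfacet
  facet normal 0.0000 0.0000 1.0000
    outer loop
      vertex 10.7 6.6 20.4
      vertex 0.9 2.5 20.4
      vertex 3.8 0.2 20.4
    endloop
  endfacet
  facet normal 0.0000 0.0000 1.0000
    outer loop
      vertex 10.7 6.6 20.4
      vertex 3.8 0.2 20.4
      vertex 7.5 0.4 20.4
    endloop
  endfacet
  facet normal 0.0000 0.0000 1.0000
    outer loop
      vertex 10.7 6.6 20.4
      vertex 7.5 0.4 20.4
      vertex 10.2 3.0 20.4
    endloop
  endfacet
  facet normal 0.8279 0.5608 0.0000
    outer loop
      vertex 10.7 6.6 0.0
      vertex 8.6 9.7 0.0
      vertex 8.6 9.7 20.4
    endloop
  endfacet
  facet normal 0.8279 0.5608 0.0000
    outer loop
      vertex 10.7 6.6 0.0
      vertex 8.6 9.7 20.4
      vertex 10.7 6.6 20.4
    endloop
  endfacet
  facet normal 0.2998 0.9540 0.0000
    outer loop
      vertex 8.6 9.7 0.0
      vertex 5.1 10.8 0.0
      vertex 5.1 10.8 20.4
    endloop
  endfacet
  facet normal 0.2998 0.9540 0.0000
    outer loop
      vertex 8.6 9.7 0.0
      vertex 5.1 10.8 20.4
      vertex 8.6 9.7 20.4
    endloop
  endfacet
  facet normal -0.4036 0.9149 0.0000
    outer loop
      vertex 5.1 10.8 0.0
      vertex 1.7 9.3 0.0
      vertex 1.7 9.3 20.4
    endloop
  endfacet
  facet normal -0.4036 0.9149 0.0000
    outer loop
      vertex 5.1 10.8 0.0
      vertex 1.7 9.3 20.4
      vertex 5.1 10.8 20.4
    endloop
  endfacet
  facet normal -0.8831 0.4692 0.0000
    outer loop
      vertex 1.7 9.3 0.0
      vertex 0.0 6.1 0.0
      vertex 0.0 6.1 20.4
    endloop
  endfacet
  facet normal -0.8831 0.4692 0.0000
    outer loop
      vertex 1.7 9.3 0.0
      vertex 0.0 6.1 20.4
      vertex 1.7 9.3 20.4
    endloop
  endfacet
  facet normal -0.9701 -0.2425 0.0000
    outer loop
      vertex 0.0 6.1 0.0
      vertex 0.9 2.5 0.0
      vertex 0.9 2.5 20.4
    endloop
  endfacet
  facet normal -0.9701 -0.2425 0.0000
    outer loop
      vertex 0.0 6.1 0.0
      vertex 0.9 2.5 20.4
      vertex 0.0 6.1 20.4
    endloop
  endfacet
  facet normal -0.6214 -0.7835 0.0000
    outer loop
      vertex 0.9 2.5 0.0
      vertex 3.8 0.2 0.0
      vertex 3.8 0.2 20.4
    endloop
  endfacet
  facet normal -0.6214 -0.7835 0.0000
    outer loop
      vertex 0.9 2.5 0.0
      vertex 3.8 0.2 20.4
      vertex 0.9 2.5 20.4
    endloop
  endfacet
  facet normal 0.0540 -0.9985 0.0000
    outer loop
      vertex 3.8 0.2 0.0
      vertex 7.5 0.4 0.0
      vertex 7.5 0.4 20.4
    endloop
  endfacet
  facet normal 0.0540 -0.9985 0.0000
    outer loop
      vertex 3.8 0.2 0.0
      vertex 7.5 0.4 20.4
      vertex 3.8 0.2 20.4
    endloop
  endfacet
  facet normal 0.6936 -0.7203 0.0000
    outer loop
      vertex 7.5 0.4 0.0
      vertex 10.2 3.0 0.0
      vertex 10.2 3.0 20.4
    endloop
  endfacet
  facet normal 0.6936 -0.7203 0.0000
    outer loop
      vertex 7.5 0.4 0.0
      vertex 10.2 3.0 20.4
      vertex 7.5 0.4 20.4
    endloop
  endfacet
  facet normal 0.9905 -0.1376 0.0000
    outer loop
      vertex 10.2 3.0 0.0
      vertex 10.7 6.6 0.0
      vertex 10.7 6.6 20.4
    endloop
  endfacet
  facet normal 0.9905 -0.1376 0.0000
    outer loop
      vertex 10.2 3.0 0.0
      vertex 10.7 6.6 20.4
      vertex 10.2 3.0 20.4
    endloop
  endfacet
endsolid part

The G0 Z moves step by Δz≈4.1 mm. Every layer's G1 loop is the same polygon, so the solid is a straight extrusion of it from z=0 to z≈20.4. Closing with flat bottom and top caps and triangulating gives 32 facets — a regular 9-sided prism (a cylinder approximated with 9 flat sides), circumscribed radius ≈ 5.4 mm, height ≈ 20.4 mm.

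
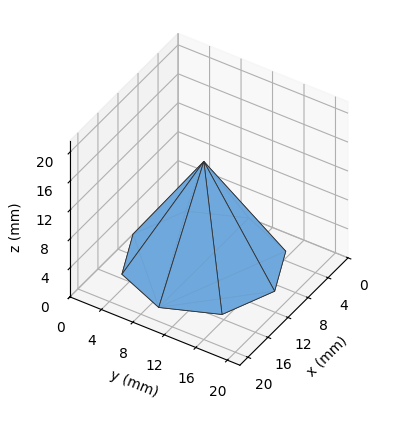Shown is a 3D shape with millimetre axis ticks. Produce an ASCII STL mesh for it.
Reading the render: the shape is a regular 8-sided pyramid, base circumscribed radius ≈ 9 mm, apex at z ≈ 14 mm (dimensions read to the nearest mm from the axis ticks). For the STL, each face is triangulated and given an outward normal.

solid part
  facet normal 0.0000 0.0000 -1.0000
    outer loop
      vertex 9.00 18.00 0.00
      vertex 15.36 15.36 0.00
      vertex 18.00 9.00 0.00
    endloop
  endfacet
  facet normal 0.0000 0.0000 -1.0000
    outer loop
      vertex 2.64 15.36 0.00
      vertex 9.00 18.00 0.00
      vertex 18.00 9.00 0.00
    endloop
  endfacet
  facet normal 0.0000 0.0000 -1.0000
    outer loop
      vertex 0.00 9.00 0.00
      vertex 2.64 15.36 0.00
      vertex 18.00 9.00 0.00
    endloop
  endfacet
  facet normal 0.0000 0.0000 -1.0000
    outer loop
      vertex 2.64 2.64 0.00
      vertex 0.00 9.00 0.00
      vertex 18.00 9.00 0.00
    endloop
  endfacet
  facet normal 0.0000 0.0000 -1.0000
    outer loop
      vertex 9.00 0.00 0.00
      vertex 2.64 2.64 0.00
      vertex 18.00 9.00 0.00
    endloop
  endfacet
  facet normal 0.0000 0.0000 -1.0000
    outer loop
      vertex 15.36 2.64 0.00
      vertex 9.00 0.00 0.00
      vertex 18.00 9.00 0.00
    endloop
  endfacet
  facet normal 0.7942 0.3297 0.5105
    outer loop
      vertex 18.00 9.00 0.00
      vertex 15.36 15.36 0.00
      vertex 9.00 9.00 14.00
    endloop
  endfacet
  facet normal 0.3297 0.7942 0.5105
    outer loop
      vertex 15.36 15.36 0.00
      vertex 9.00 18.00 0.00
      vertex 9.00 9.00 14.00
    endloop
  endfacet
  facet normal -0.3297 0.7942 0.5105
    outer loop
      vertex 9.00 18.00 0.00
      vertex 2.64 15.36 0.00
      vertex 9.00 9.00 14.00
    endloop
  endfacet
  facet normal -0.7942 0.3297 0.5105
    outer loop
      vertex 2.64 15.36 0.00
      vertex 0.00 9.00 0.00
      vertex 9.00 9.00 14.00
    endloop
  endfacet
  facet normal -0.7942 -0.3297 0.5105
    outer loop
      vertex 0.00 9.00 0.00
      vertex 2.64 2.64 0.00
      vertex 9.00 9.00 14.00
    endloop
  endfacet
  facet normal -0.3297 -0.7942 0.5105
    outer loop
      vertex 2.64 2.64 0.00
      vertex 9.00 0.00 0.00
      vertex 9.00 9.00 14.00
    endloop
  endfacet
  facet normal 0.3297 -0.7942 0.5105
    outer loop
      vertex 9.00 0.00 0.00
      vertex 15.36 2.64 0.00
      vertex 9.00 9.00 14.00
    endloop
  endfacet
  facet normal 0.7942 -0.3297 0.5105
    outer loop
      vertex 15.36 2.64 0.00
      vertex 18.00 9.00 0.00
      vertex 9.00 9.00 14.00
    endloop
  endfacet
endsolid part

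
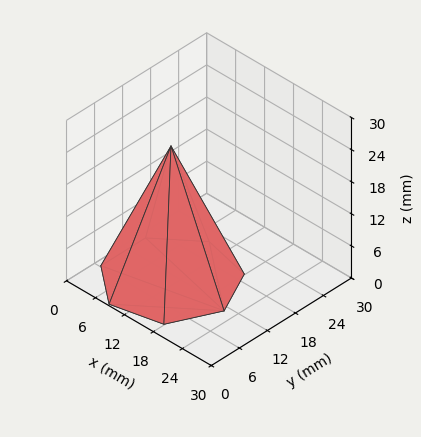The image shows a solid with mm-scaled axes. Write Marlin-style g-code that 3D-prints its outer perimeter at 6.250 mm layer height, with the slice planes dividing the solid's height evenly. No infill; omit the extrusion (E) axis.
Reading the render: the shape is a regular 7-sided pyramid, base circumscribed radius ≈ 11 mm, apex at z ≈ 25 mm (dimensions read to the nearest mm from the axis ticks). For the g-code, the solid's height is divided into equal slices at the stated Δz and each level perimeter traced with G1 moves after a G0 lift.

; perimeter-only toolpath
G21 ; units = mm
G90 ; absolute positioning
G28 ; home
; layer 1
G0 Z6.250
G0 X19.250 Y11.000
G1 X16.143 Y17.450
G1 X9.164 Y19.043
G1 X3.567 Y14.580
G1 X3.567 Y7.420
G1 X9.164 Y2.957
G1 X16.143 Y4.550
G1 X19.250 Y11.000
; layer 2
G0 Z12.500
G0 X16.500 Y11.000
G1 X14.429 Y15.300
G1 X9.776 Y16.362
G1 X6.045 Y13.386
G1 X6.045 Y8.614
G1 X9.776 Y5.638
G1 X14.429 Y6.700
G1 X16.500 Y11.000
; layer 3
G0 Z18.750
G0 X13.750 Y11.000
G1 X12.715 Y13.150
G1 X10.388 Y13.681
G1 X8.522 Y12.193
G1 X8.522 Y9.807
G1 X10.388 Y8.319
G1 X12.715 Y8.850
G1 X13.750 Y11.000
M2 ; end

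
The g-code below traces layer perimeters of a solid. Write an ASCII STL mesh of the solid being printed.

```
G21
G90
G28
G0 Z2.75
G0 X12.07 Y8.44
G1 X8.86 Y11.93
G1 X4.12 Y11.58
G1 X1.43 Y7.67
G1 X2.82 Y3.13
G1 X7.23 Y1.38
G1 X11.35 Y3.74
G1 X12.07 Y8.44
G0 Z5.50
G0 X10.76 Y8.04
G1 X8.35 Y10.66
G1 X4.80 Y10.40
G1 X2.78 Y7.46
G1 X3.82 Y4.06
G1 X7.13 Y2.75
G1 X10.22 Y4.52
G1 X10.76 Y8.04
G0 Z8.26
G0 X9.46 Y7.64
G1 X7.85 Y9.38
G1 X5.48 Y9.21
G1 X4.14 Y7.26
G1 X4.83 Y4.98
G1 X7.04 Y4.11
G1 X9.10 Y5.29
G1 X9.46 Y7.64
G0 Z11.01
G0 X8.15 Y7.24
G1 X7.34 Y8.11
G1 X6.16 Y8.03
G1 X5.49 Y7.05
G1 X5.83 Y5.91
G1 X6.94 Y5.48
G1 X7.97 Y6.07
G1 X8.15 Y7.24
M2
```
solid part
  facet normal 0.0000 0.0000 -1.0000
    outer loop
      vertex 3.44 12.77 0.00
      vertex 9.36 13.20 0.00
      vertex 13.38 8.84 0.00
    endloop
  endfacet
  facet normal 0.0000 0.0000 -1.0000
    outer loop
      vertex 0.08 7.88 0.00
      vertex 3.44 12.77 0.00
      vertex 13.38 8.84 0.00
    endloop
  endfacet
  facet normal 0.0000 0.0000 -1.0000
    outer loop
      vertex 1.81 2.20 0.00
      vertex 0.08 7.88 0.00
      vertex 13.38 8.84 0.00
    endloop
  endfacet
  facet normal 0.0000 0.0000 -1.0000
    outer loop
      vertex 7.33 0.02 0.00
      vertex 1.81 2.20 0.00
      vertex 13.38 8.84 0.00
    endloop
  endfacet
  facet normal 0.0000 0.0000 -1.0000
    outer loop
      vertex 12.48 2.97 0.00
      vertex 7.33 0.02 0.00
      vertex 13.38 8.84 0.00
    endloop
  endfacet
  facet normal 0.6709 0.6186 0.4088
    outer loop
      vertex 13.38 8.84 0.00
      vertex 9.36 13.20 0.00
      vertex 6.84 6.84 13.76
    endloop
  endfacet
  facet normal -0.0661 0.9103 0.4086
    outer loop
      vertex 9.36 13.20 0.00
      vertex 3.44 12.77 0.00
      vertex 6.84 6.84 13.76
    endloop
  endfacet
  facet normal -0.7522 0.5169 0.4086
    outer loop
      vertex 3.44 12.77 0.00
      vertex 0.08 7.88 0.00
      vertex 6.84 6.84 13.76
    endloop
  endfacet
  facet normal -0.8730 -0.2659 0.4088
    outer loop
      vertex 0.08 7.88 0.00
      vertex 1.81 2.20 0.00
      vertex 6.84 6.84 13.76
    endloop
  endfacet
  facet normal -0.3352 -0.8488 0.4088
    outer loop
      vertex 1.81 2.20 0.00
      vertex 7.33 0.02 0.00
      vertex 6.84 6.84 13.76
    endloop
  endfacet
  facet normal 0.4536 -0.7920 0.4087
    outer loop
      vertex 7.33 0.02 0.00
      vertex 12.48 2.97 0.00
      vertex 6.84 6.84 13.76
    endloop
  endfacet
  facet normal 0.9021 -0.1383 0.4087
    outer loop
      vertex 12.48 2.97 0.00
      vertex 13.38 8.84 0.00
      vertex 6.84 6.84 13.76
    endloop
  endfacet
endsolid part

The G0 Z moves step by Δz≈2.75 mm. The G1 loops shrink linearly with z, so the solid tapers from its base footprint up to z≈13.8. Closing with a flat bottom cap and the tapered top and triangulating gives 12 facets — a regular 7-sided pyramid, base circumscribed radius ≈ 6.84 mm, apex at z ≈ 13.8 mm.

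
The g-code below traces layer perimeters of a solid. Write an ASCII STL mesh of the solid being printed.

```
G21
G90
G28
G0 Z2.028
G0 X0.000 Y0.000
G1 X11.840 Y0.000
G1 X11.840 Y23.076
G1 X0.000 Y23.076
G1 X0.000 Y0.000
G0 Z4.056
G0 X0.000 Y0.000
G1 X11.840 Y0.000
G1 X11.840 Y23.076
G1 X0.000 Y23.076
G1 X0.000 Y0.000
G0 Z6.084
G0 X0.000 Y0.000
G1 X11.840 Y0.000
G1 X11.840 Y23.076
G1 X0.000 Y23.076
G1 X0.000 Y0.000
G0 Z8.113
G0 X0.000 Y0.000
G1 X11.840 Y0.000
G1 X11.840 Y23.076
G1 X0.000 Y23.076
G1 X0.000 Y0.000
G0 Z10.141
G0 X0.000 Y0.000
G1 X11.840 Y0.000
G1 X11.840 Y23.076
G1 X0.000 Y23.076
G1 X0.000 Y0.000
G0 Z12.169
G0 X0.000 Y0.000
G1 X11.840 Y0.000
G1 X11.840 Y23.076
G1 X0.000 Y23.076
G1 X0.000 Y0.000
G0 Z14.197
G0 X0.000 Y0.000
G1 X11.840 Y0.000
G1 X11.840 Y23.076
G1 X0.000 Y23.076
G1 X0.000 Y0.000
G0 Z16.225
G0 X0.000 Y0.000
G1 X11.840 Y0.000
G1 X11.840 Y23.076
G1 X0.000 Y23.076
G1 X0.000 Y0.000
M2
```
solid part
  facet normal 0.0000 0.0000 -1.0000
    outer loop
      vertex 11.840 23.076 0.000
      vertex 11.840 0.000 0.000
      vertex 0.000 0.000 0.000
    endloop
  endfacet
  facet normal 0.0000 0.0000 -1.0000
    outer loop
      vertex 0.000 23.076 0.000
      vertex 11.840 23.076 0.000
      vertex 0.000 0.000 0.000
    endloop
  endfacet
  facet normal 0.0000 0.0000 1.0000
    outer loop
      vertex 0.000 0.000 16.225
      vertex 11.840 0.000 16.225
      vertex 11.840 23.076 16.225
    endloop
  endfacet
  facet normal 0.0000 0.0000 1.0000
    outer loop
      vertex 0.000 0.000 16.225
      vertex 11.840 23.076 16.225
      vertex 0.000 23.076 16.225
    endloop
  endfacet
  facet normal 0.0000 -1.0000 0.0000
    outer loop
      vertex 0.000 0.000 0.000
      vertex 11.840 0.000 0.000
      vertex 11.840 0.000 16.225
    endloop
  endfacet
  facet normal 0.0000 -1.0000 0.0000
    outer loop
      vertex 0.000 0.000 0.000
      vertex 11.840 0.000 16.225
      vertex 0.000 0.000 16.225
    endloop
  endfacet
  facet normal 0.0000 1.0000 0.0000
    outer loop
      vertex 11.840 23.076 16.225
      vertex 11.840 23.076 0.000
      vertex 0.000 23.076 0.000
    endloop
  endfacet
  facet normal 0.0000 1.0000 0.0000
    outer loop
      vertex 0.000 23.076 16.225
      vertex 11.840 23.076 16.225
      vertex 0.000 23.076 0.000
    endloop
  endfacet
  facet normal -1.0000 0.0000 0.0000
    outer loop
      vertex 0.000 23.076 16.225
      vertex 0.000 23.076 0.000
      vertex 0.000 0.000 0.000
    endloop
  endfacet
  facet normal -1.0000 0.0000 0.0000
    outer loop
      vertex 0.000 0.000 16.225
      vertex 0.000 23.076 16.225
      vertex 0.000 0.000 0.000
    endloop
  endfacet
  facet normal 1.0000 0.0000 0.0000
    outer loop
      vertex 11.840 0.000 0.000
      vertex 11.840 23.076 0.000
      vertex 11.840 23.076 16.225
    endloop
  endfacet
  facet normal 1.0000 0.0000 0.0000
    outer loop
      vertex 11.840 0.000 0.000
      vertex 11.840 23.076 16.225
      vertex 11.840 0.000 16.225
    endloop
  endfacet
endsolid part

The G0 Z moves step by Δz≈2.028 mm. Every layer's G1 loop is the same polygon, so the solid is a straight extrusion of it from z=0 to z≈16.2. Closing with flat bottom and top caps and triangulating gives 12 facets — a rectangular box, roughly 11.8 × 23.1 mm footprint and 16.2 mm tall.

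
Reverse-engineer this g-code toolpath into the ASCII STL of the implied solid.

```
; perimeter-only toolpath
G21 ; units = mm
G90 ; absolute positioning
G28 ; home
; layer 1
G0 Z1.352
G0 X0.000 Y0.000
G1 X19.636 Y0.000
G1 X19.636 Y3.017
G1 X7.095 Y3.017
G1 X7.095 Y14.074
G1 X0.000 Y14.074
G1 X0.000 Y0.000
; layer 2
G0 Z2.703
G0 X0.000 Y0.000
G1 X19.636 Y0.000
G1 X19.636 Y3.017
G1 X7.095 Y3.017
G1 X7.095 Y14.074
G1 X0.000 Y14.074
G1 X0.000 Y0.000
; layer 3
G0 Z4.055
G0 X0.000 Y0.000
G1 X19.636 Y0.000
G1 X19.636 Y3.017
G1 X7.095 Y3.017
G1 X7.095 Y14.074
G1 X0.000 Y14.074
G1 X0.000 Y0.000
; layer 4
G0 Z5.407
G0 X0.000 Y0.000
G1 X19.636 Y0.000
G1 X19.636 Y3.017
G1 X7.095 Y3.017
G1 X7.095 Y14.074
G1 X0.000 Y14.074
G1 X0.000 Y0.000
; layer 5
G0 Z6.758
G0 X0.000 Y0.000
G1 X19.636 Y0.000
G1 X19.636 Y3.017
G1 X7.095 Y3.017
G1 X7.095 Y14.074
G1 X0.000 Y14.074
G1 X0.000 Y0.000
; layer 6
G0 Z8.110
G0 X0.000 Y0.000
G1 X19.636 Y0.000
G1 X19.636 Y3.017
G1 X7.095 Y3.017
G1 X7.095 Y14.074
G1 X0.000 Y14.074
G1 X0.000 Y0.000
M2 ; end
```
solid part
  facet normal 0.0000 0.0000 -1.0000
    outer loop
      vertex 19.636 3.017 0.000
      vertex 19.636 0.000 0.000
      vertex 0.000 0.000 0.000
    endloop
  endfacet
  facet normal 0.0000 0.0000 -1.0000
    outer loop
      vertex 7.095 3.017 0.000
      vertex 19.636 3.017 0.000
      vertex 0.000 0.000 0.000
    endloop
  endfacet
  facet normal 0.0000 0.0000 -1.0000
    outer loop
      vertex 7.095 14.074 0.000
      vertex 7.095 3.017 0.000
      vertex 0.000 0.000 0.000
    endloop
  endfacet
  facet normal 0.0000 0.0000 -1.0000
    outer loop
      vertex 0.000 14.074 0.000
      vertex 7.095 14.074 0.000
      vertex 0.000 0.000 0.000
    endloop
  endfacet
  facet normal 0.0000 0.0000 1.0000
    outer loop
      vertex 0.000 0.000 8.110
      vertex 19.636 0.000 8.110
      vertex 19.636 3.017 8.110
    endloop
  endfacet
  facet normal 0.0000 0.0000 1.0000
    outer loop
      vertex 0.000 0.000 8.110
      vertex 19.636 3.017 8.110
      vertex 7.095 3.017 8.110
    endloop
  endfacet
  facet normal 0.0000 0.0000 1.0000
    outer loop
      vertex 0.000 0.000 8.110
      vertex 7.095 3.017 8.110
      vertex 7.095 14.074 8.110
    endloop
  endfacet
  facet normal 0.0000 0.0000 1.0000
    outer loop
      vertex 0.000 0.000 8.110
      vertex 7.095 14.074 8.110
      vertex 0.000 14.074 8.110
    endloop
  endfacet
  facet normal 0.0000 -1.0000 0.0000
    outer loop
      vertex 0.000 0.000 0.000
      vertex 19.636 0.000 0.000
      vertex 19.636 0.000 8.110
    endloop
  endfacet
  facet normal 0.0000 -1.0000 0.0000
    outer loop
      vertex 0.000 0.000 0.000
      vertex 19.636 0.000 8.110
      vertex 0.000 0.000 8.110
    endloop
  endfacet
  facet normal 1.0000 0.0000 0.0000
    outer loop
      vertex 19.636 0.000 0.000
      vertex 19.636 3.017 0.000
      vertex 19.636 3.017 8.110
    endloop
  endfacet
  facet normal 1.0000 0.0000 0.0000
    outer loop
      vertex 19.636 0.000 0.000
      vertex 19.636 3.017 8.110
      vertex 19.636 0.000 8.110
    endloop
  endfacet
  facet normal 0.0000 1.0000 0.0000
    outer loop
      vertex 19.636 3.017 0.000
      vertex 7.095 3.017 0.000
      vertex 7.095 3.017 8.110
    endloop
  endfacet
  facet normal 0.0000 1.0000 0.0000
    outer loop
      vertex 19.636 3.017 0.000
      vertex 7.095 3.017 8.110
      vertex 19.636 3.017 8.110
    endloop
  endfacet
  facet normal 1.0000 0.0000 0.0000
    outer loop
      vertex 7.095 3.017 0.000
      vertex 7.095 14.074 0.000
      vertex 7.095 14.074 8.110
    endloop
  endfacet
  facet normal 1.0000 0.0000 0.0000
    outer loop
      vertex 7.095 3.017 0.000
      vertex 7.095 14.074 8.110
      vertex 7.095 3.017 8.110
    endloop
  endfacet
  facet normal 0.0000 1.0000 0.0000
    outer loop
      vertex 7.095 14.074 0.000
      vertex 0.000 14.074 0.000
      vertex 0.000 14.074 8.110
    endloop
  endfacet
  facet normal 0.0000 1.0000 0.0000
    outer loop
      vertex 7.095 14.074 0.000
      vertex 0.000 14.074 8.110
      vertex 7.095 14.074 8.110
    endloop
  endfacet
  facet normal -1.0000 0.0000 0.0000
    outer loop
      vertex 0.000 14.074 0.000
      vertex 0.000 0.000 0.000
      vertex 0.000 0.000 8.110
    endloop
  endfacet
  facet normal -1.0000 0.0000 0.0000
    outer loop
      vertex 0.000 14.074 0.000
      vertex 0.000 0.000 8.110
      vertex 0.000 14.074 8.110
    endloop
  endfacet
endsolid part

The G0 Z moves step by Δz≈1.352 mm. Every layer's G1 loop is the same polygon, so the solid is a straight extrusion of it from z=0 to z≈8.11. Closing with flat bottom and top caps and triangulating gives 20 facets — an L-shaped prism: outer 19.6 × 14.1 mm, arm thicknesses ≈ 3.02 mm (horizontal) and 7.09 mm (vertical), extruded 8.11 mm in z.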